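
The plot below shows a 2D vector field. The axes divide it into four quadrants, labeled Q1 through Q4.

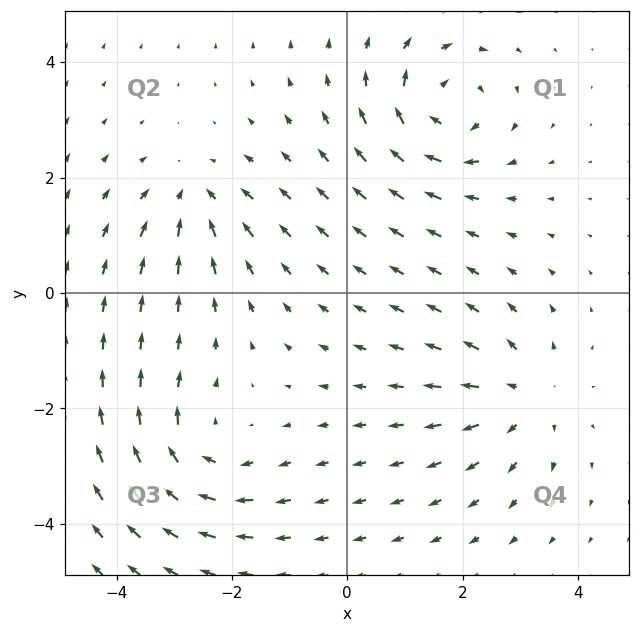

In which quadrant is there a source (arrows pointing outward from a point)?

The source sits at approximately (3.1, -1.8), which lies in quadrant Q4. The divergence there is about +4, positive as expected for a source.

Q4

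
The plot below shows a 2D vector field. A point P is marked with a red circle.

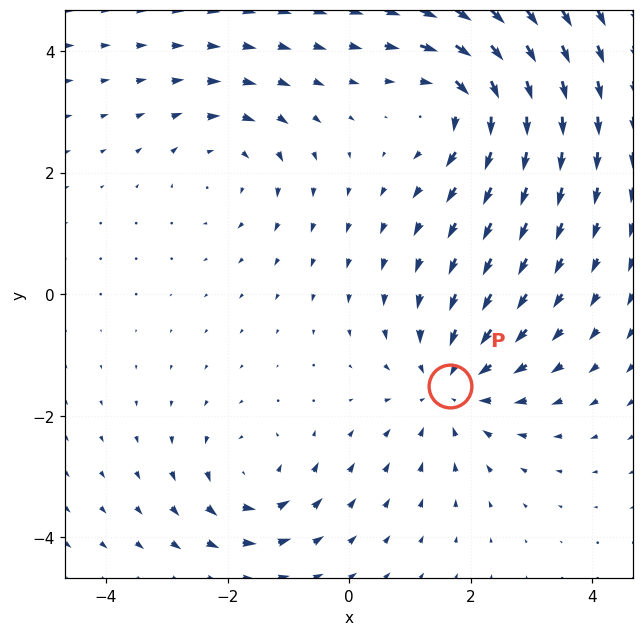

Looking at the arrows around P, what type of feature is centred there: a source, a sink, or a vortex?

At P (1.7, -1.5) the arrows converge inward. Divergence about -4, curl ≈0 — negative divergence with near-zero curl is a sink.

sink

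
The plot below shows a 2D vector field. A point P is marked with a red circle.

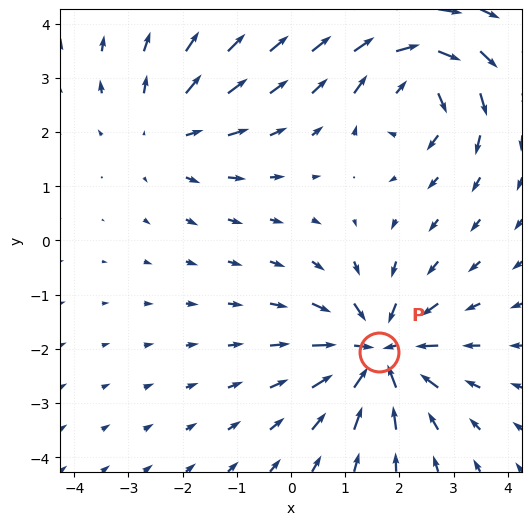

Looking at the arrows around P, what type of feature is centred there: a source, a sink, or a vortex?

At P (1.6, -2.1) the arrows converge inward. Divergence about -5, curl ≈0 — negative divergence with near-zero curl is a sink.

sink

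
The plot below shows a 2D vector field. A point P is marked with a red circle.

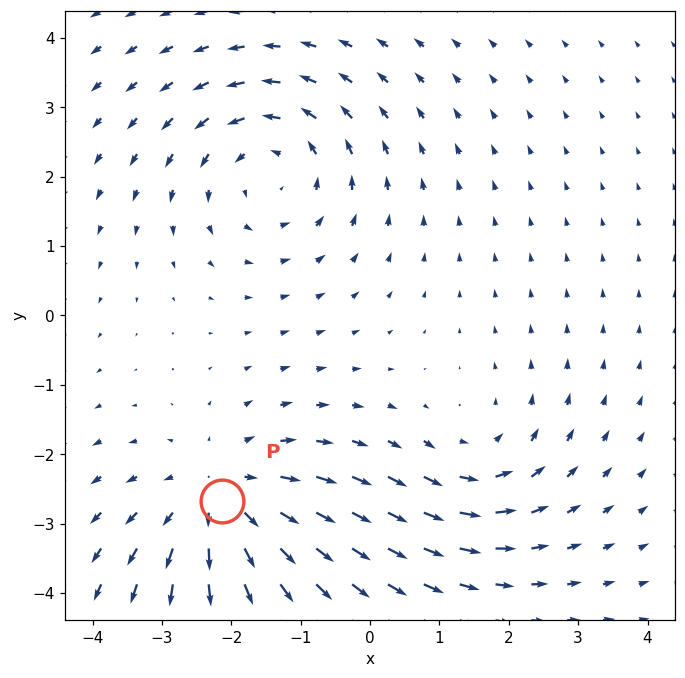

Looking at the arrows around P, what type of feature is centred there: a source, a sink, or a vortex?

At P (-2.1, -2.7) the arrows spread outward. Divergence about +4, curl ≈0 — positive divergence with near-zero curl is a source.

source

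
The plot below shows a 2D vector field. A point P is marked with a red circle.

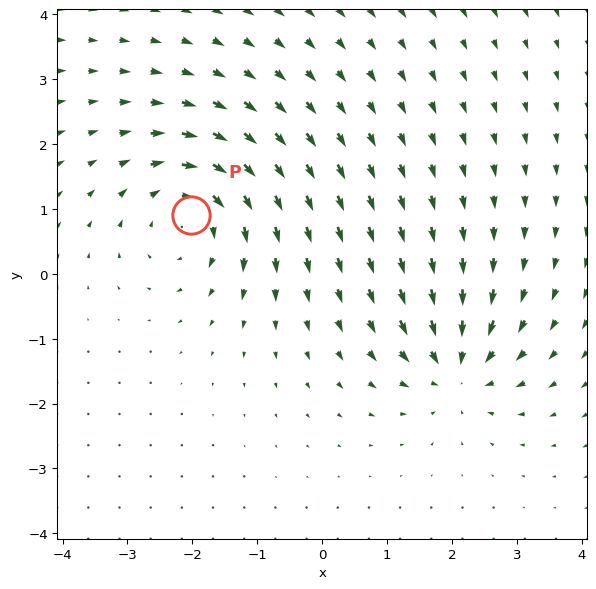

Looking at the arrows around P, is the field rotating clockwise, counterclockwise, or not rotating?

Near P at (-2.0, 0.9) the arrows circulate clockwise. The curl (z-component) there is about -5; negative curl means clockwise rotation.

clockwise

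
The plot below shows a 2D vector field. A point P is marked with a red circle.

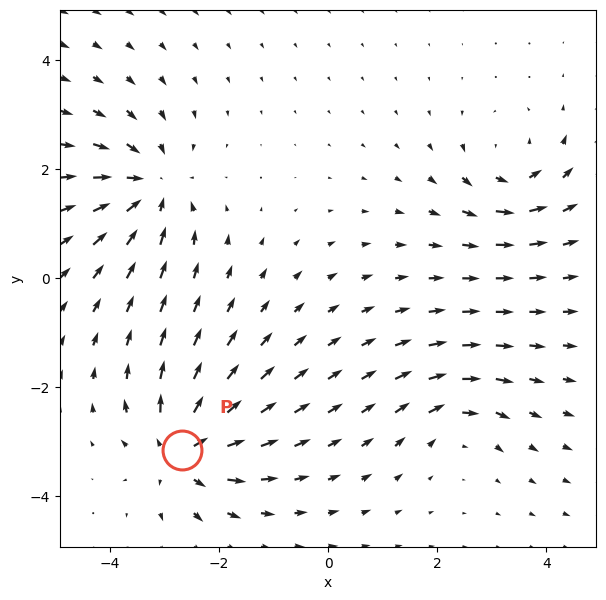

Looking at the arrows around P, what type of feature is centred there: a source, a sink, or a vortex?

At P (-2.7, -3.2) the arrows spread outward. Divergence about +6, curl ≈0 — positive divergence with near-zero curl is a source.

source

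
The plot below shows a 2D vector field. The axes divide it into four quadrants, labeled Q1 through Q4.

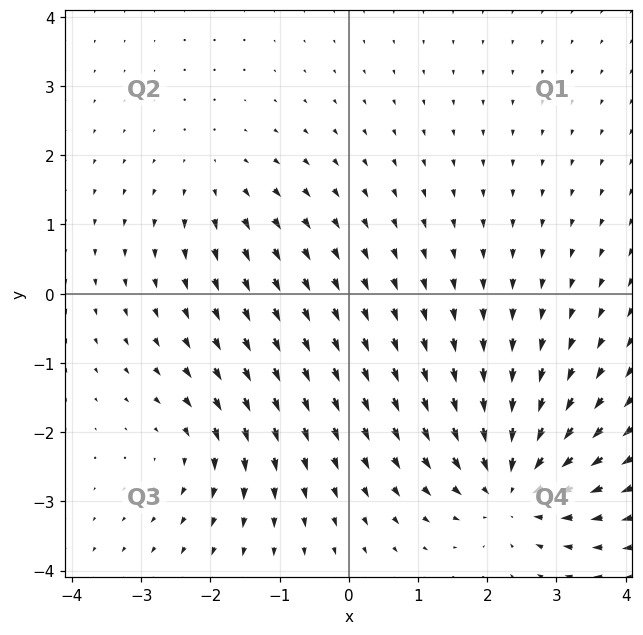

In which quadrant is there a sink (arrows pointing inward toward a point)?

Q4

The sink sits at approximately (2.4, -2.8), which lies in quadrant Q4. The divergence there is about -6, negative as expected for a sink.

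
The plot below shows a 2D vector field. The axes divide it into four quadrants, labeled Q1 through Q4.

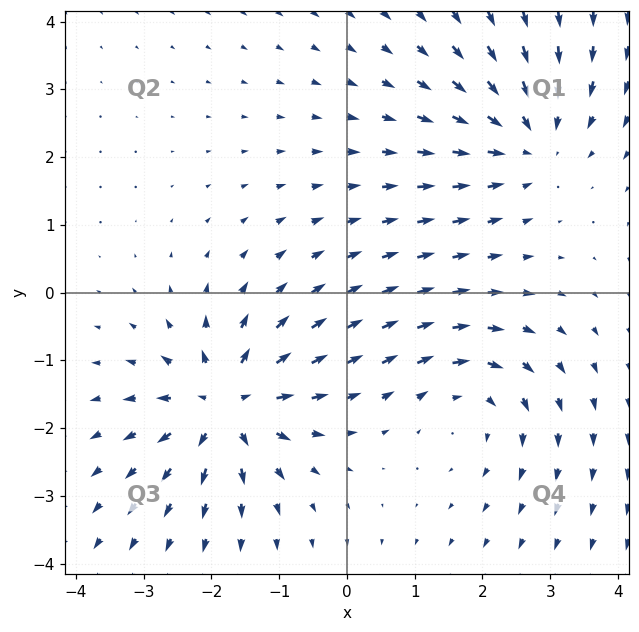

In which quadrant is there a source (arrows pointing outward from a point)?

Q3

The source sits at approximately (-1.8, -1.7), which lies in quadrant Q3. The divergence there is about +5, positive as expected for a source.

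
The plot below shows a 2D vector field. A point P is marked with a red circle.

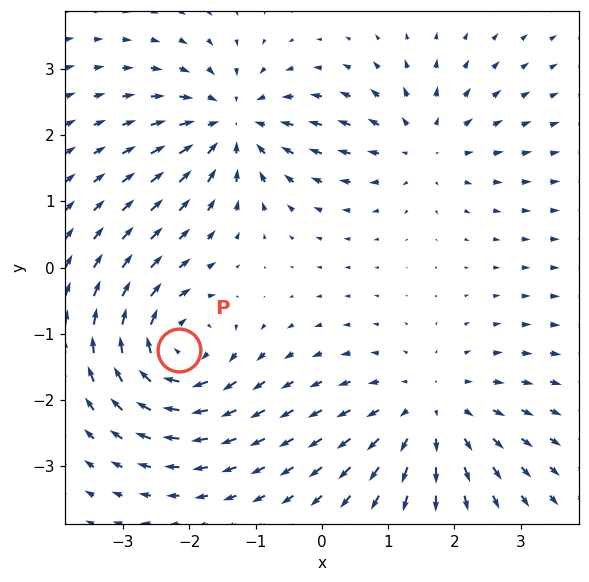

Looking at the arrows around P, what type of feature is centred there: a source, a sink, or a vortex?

At P (-2.2, -1.2) the arrows circulate clockwise. Divergence ≈0, curl about -7 — near-zero divergence with nonzero curl is a vortex.

vortex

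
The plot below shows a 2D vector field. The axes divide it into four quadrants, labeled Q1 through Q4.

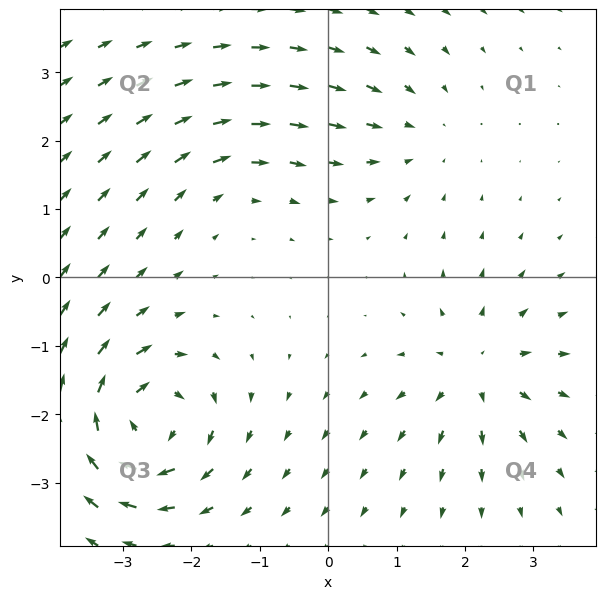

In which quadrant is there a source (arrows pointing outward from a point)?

The source sits at approximately (2.2, -1.4), which lies in quadrant Q4. The divergence there is about +4, positive as expected for a source.

Q4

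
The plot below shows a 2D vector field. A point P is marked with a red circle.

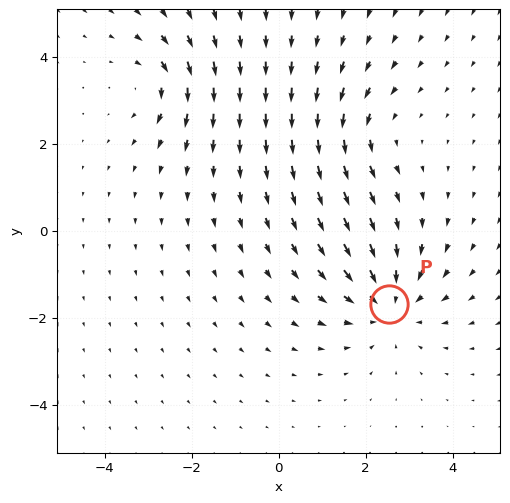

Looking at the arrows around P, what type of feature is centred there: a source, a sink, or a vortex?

At P (2.5, -1.7) the arrows converge inward. Divergence about -4, curl ≈0 — negative divergence with near-zero curl is a sink.

sink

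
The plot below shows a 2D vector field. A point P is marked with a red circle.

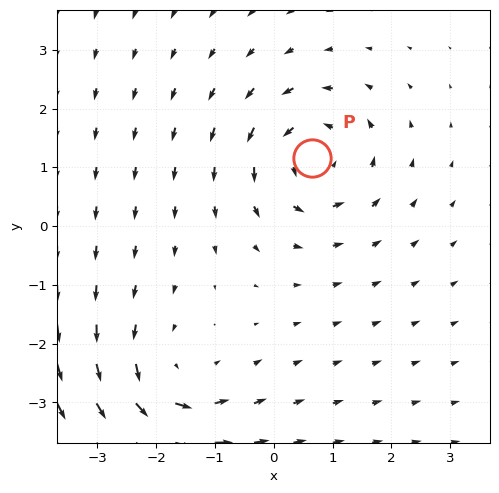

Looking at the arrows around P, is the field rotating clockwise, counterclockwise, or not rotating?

Near P at (0.7, 1.2) the arrows circulate counterclockwise. The curl (z-component) there is about +3; positive curl means counterclockwise rotation.

counterclockwise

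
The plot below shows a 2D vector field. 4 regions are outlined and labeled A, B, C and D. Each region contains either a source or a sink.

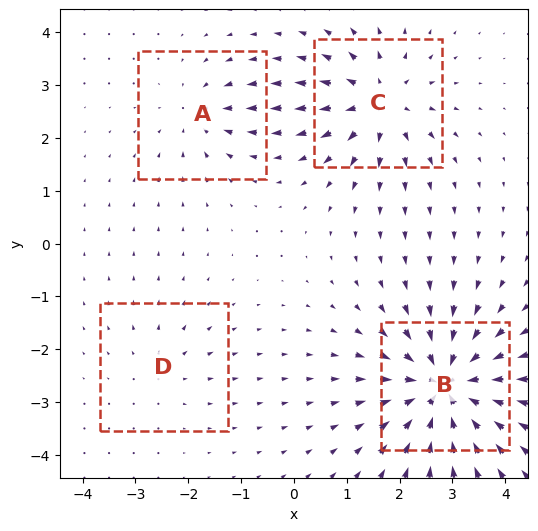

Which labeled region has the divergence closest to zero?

D

Divergence at each region's feature centre — A: about -4, B: about -9, C: about +6, D: about +3. Region D is closest to zero.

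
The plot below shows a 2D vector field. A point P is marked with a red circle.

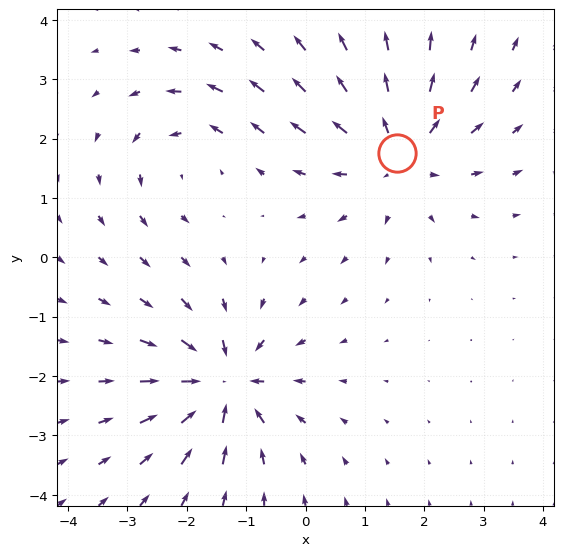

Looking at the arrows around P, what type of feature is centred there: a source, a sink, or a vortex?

At P (1.5, 1.8) the arrows spread outward. Divergence about +4, curl ≈0 — positive divergence with near-zero curl is a source.

source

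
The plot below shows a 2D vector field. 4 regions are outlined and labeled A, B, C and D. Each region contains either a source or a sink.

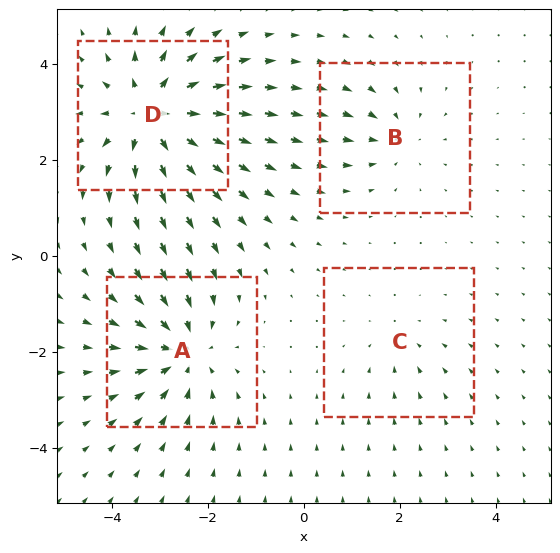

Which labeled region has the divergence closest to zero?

C

Divergence at each region's feature centre — A: about -5, B: about -3, C: about -2, D: about +7. Region C is closest to zero.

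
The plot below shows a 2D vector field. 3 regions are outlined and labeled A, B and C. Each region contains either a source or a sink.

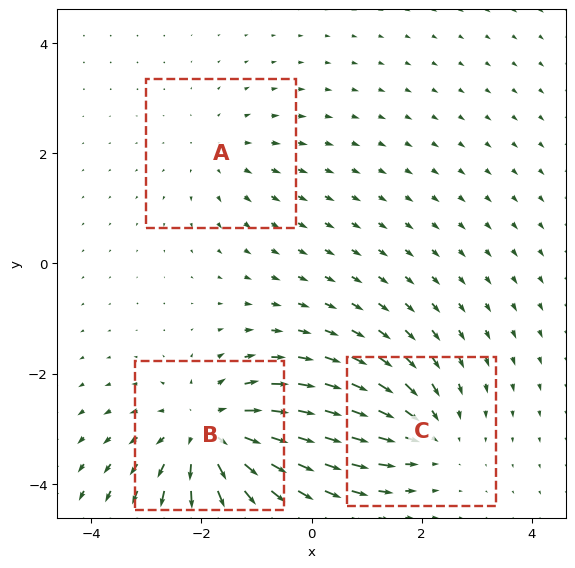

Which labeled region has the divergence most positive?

Divergence at each region's feature centre — A: about +2, B: about +5, C: about -3. Region B is most positive.

B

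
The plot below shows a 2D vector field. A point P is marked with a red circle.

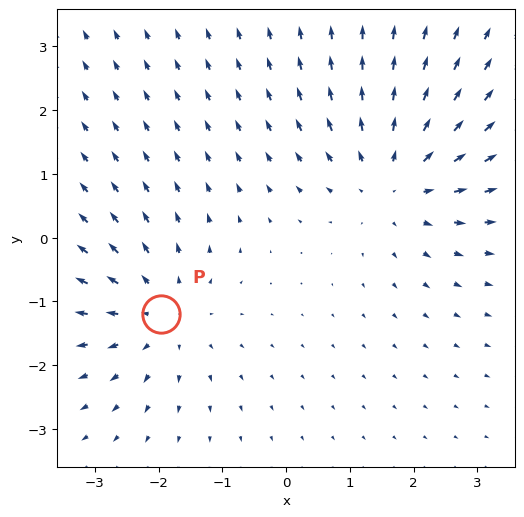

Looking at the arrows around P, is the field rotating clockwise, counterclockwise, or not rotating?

Near P at (-2.0, -1.2) the arrows show no circulation. The curl there is ≈0.

not rotating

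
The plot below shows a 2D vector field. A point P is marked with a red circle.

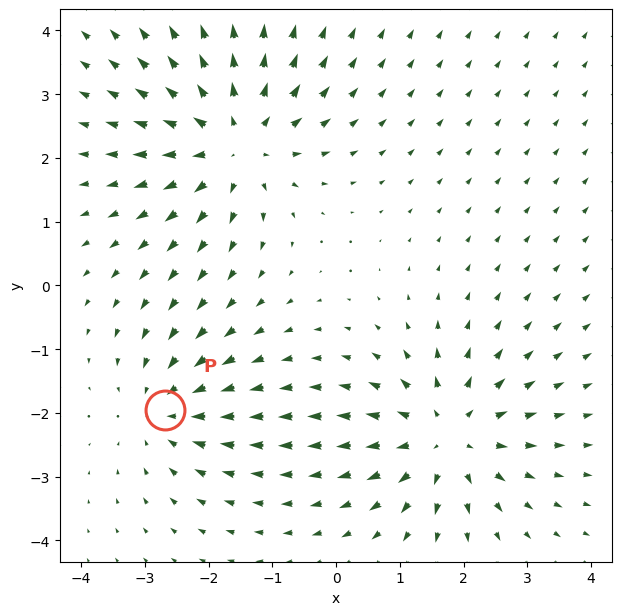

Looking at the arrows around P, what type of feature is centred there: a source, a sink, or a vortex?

At P (-2.7, -1.9) the arrows converge inward. Divergence about -3, curl ≈0 — negative divergence with near-zero curl is a sink.

sink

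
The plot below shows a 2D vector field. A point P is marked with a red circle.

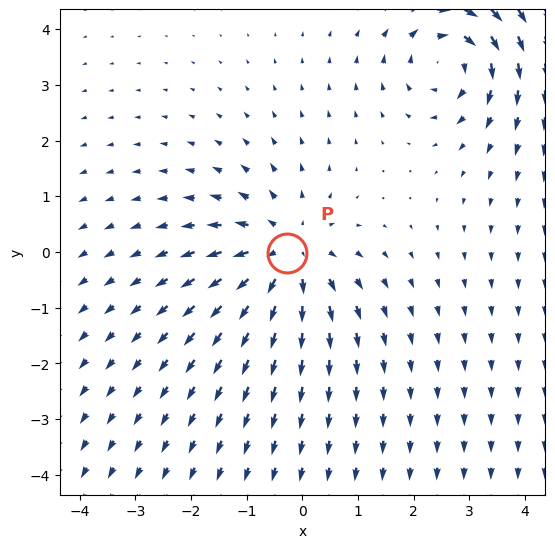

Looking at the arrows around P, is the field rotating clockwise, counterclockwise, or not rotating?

not rotating

Near P at (-0.3, -0.0) the arrows show no circulation. The curl there is ≈0.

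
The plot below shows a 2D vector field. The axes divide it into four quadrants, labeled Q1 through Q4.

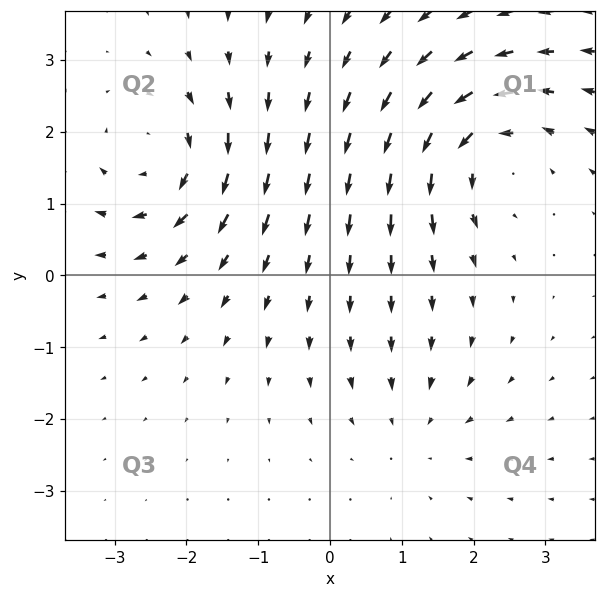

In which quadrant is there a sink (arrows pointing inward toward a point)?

Q4

The sink sits at approximately (1.2, -2.1), which lies in quadrant Q4. The divergence there is about -3, negative as expected for a sink.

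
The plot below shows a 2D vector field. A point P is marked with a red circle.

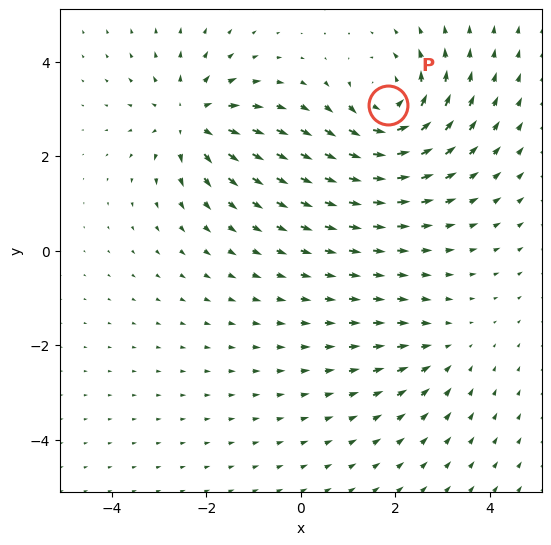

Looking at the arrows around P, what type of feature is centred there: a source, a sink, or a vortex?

vortex

At P (1.8, 3.1) the arrows circulate counterclockwise. Divergence ≈0, curl about +6 — near-zero divergence with nonzero curl is a vortex.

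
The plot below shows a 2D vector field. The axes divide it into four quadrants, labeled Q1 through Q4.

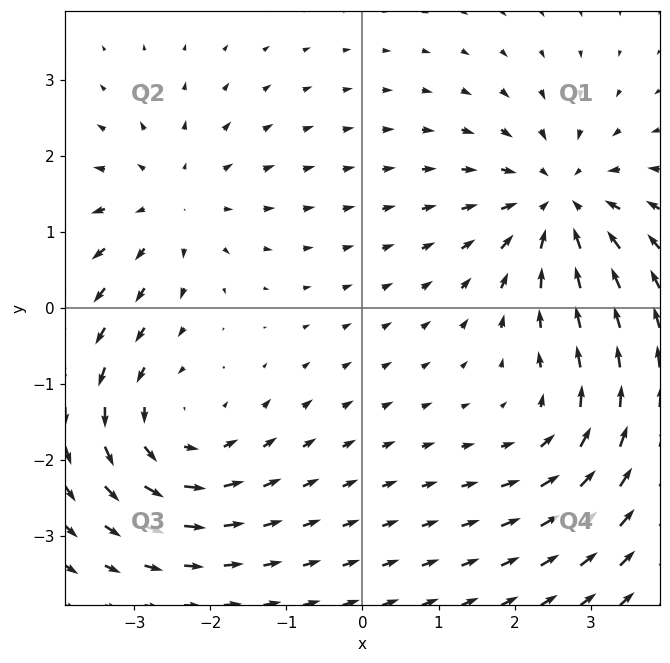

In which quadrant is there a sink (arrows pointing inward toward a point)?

Q1

The sink sits at approximately (2.6, 1.4), which lies in quadrant Q1. The divergence there is about -5, negative as expected for a sink.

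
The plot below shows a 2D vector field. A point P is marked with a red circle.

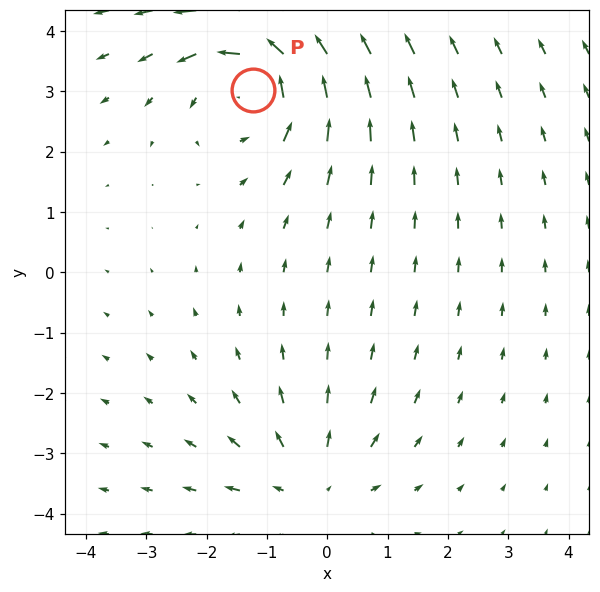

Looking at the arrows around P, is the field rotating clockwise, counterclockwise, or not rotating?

counterclockwise

Near P at (-1.2, 3.0) the arrows circulate counterclockwise. The curl (z-component) there is about +4; positive curl means counterclockwise rotation.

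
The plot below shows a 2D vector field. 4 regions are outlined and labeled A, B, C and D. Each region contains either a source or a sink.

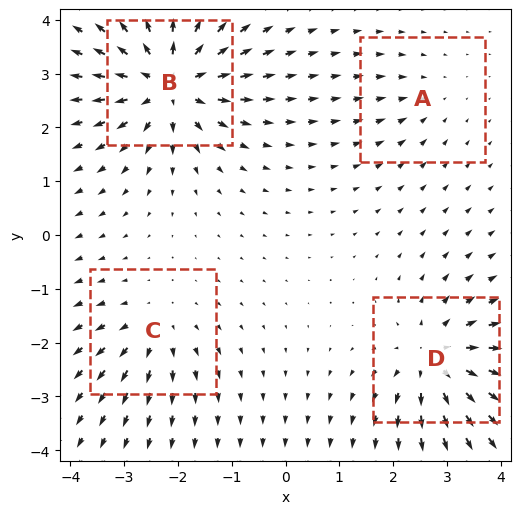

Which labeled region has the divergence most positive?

B

Divergence at each region's feature centre — A: about -2, B: about +8, C: about +4, D: about +6. Region B is most positive.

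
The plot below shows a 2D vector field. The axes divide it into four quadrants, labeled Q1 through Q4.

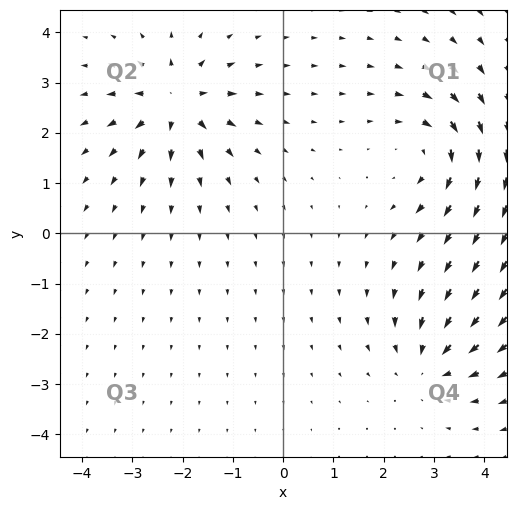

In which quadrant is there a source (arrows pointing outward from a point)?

Q2

The source sits at approximately (-2.1, 2.6), which lies in quadrant Q2. The divergence there is about +6, positive as expected for a source.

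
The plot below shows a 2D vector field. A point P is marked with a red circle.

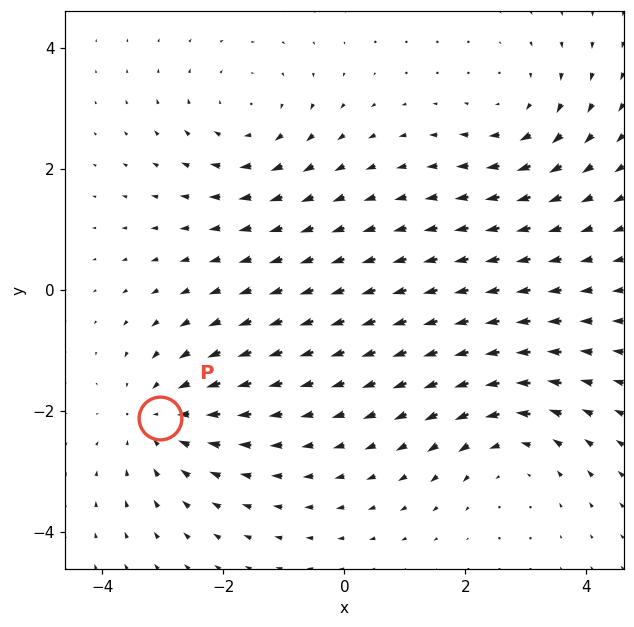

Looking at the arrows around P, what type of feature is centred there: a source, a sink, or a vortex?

sink

At P (-3.0, -2.1) the arrows converge inward. Divergence about -4, curl ≈0 — negative divergence with near-zero curl is a sink.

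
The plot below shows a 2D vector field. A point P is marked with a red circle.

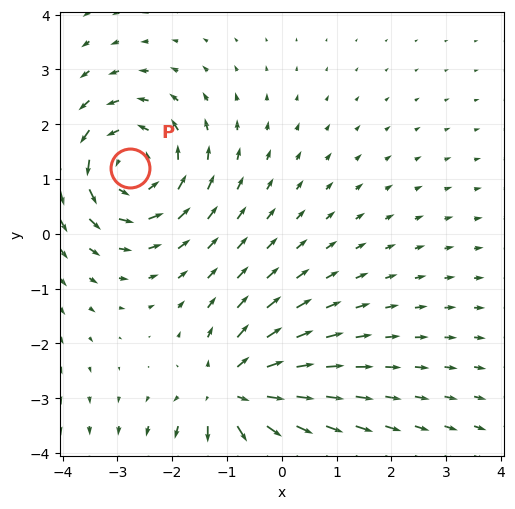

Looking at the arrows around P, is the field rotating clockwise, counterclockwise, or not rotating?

counterclockwise

Near P at (-2.8, 1.2) the arrows circulate counterclockwise. The curl (z-component) there is about +3; positive curl means counterclockwise rotation.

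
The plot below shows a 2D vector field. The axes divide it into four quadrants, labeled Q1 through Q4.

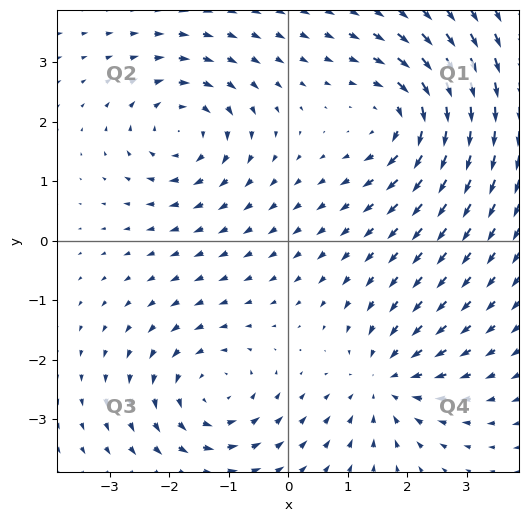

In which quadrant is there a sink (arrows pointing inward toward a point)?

Q4

The sink sits at approximately (1.6, -2.4), which lies in quadrant Q4. The divergence there is about -4, negative as expected for a sink.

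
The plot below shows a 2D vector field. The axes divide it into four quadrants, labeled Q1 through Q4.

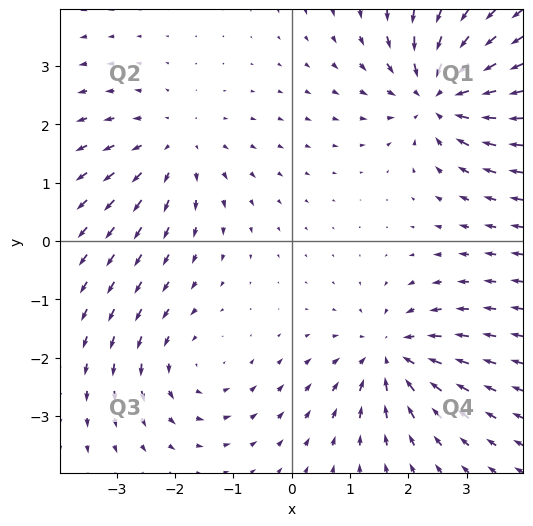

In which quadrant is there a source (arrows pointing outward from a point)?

The source sits at approximately (-2.0, 1.6), which lies in quadrant Q2. The divergence there is about +3, positive as expected for a source.

Q2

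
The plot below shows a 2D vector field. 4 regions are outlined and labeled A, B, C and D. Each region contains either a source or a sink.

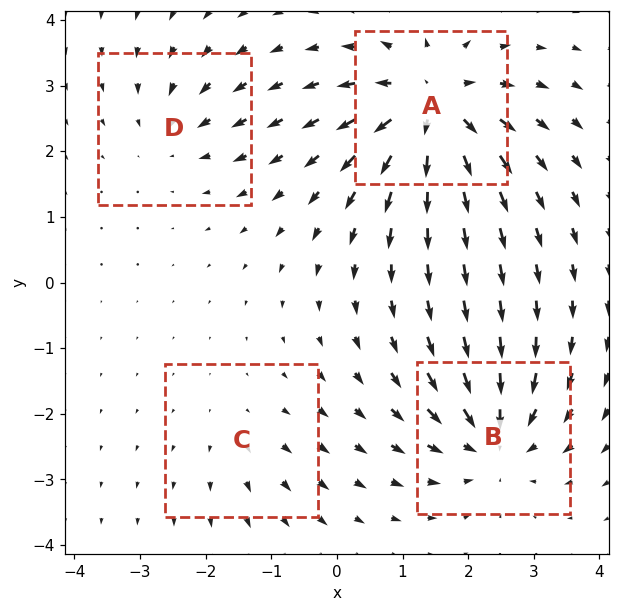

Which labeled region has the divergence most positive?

A

Divergence at each region's feature centre — A: about +8, B: about -6, C: about +2, D: about -3. Region A is most positive.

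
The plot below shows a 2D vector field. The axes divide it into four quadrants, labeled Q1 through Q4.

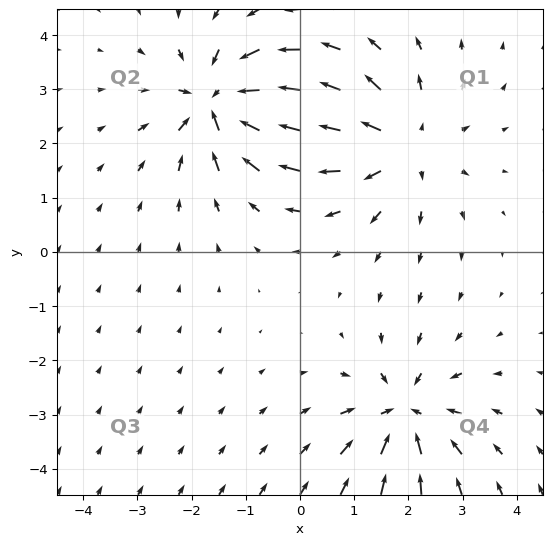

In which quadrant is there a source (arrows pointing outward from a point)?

The source sits at approximately (1.8, 2.0), which lies in quadrant Q1. The divergence there is about +4, positive as expected for a source.

Q1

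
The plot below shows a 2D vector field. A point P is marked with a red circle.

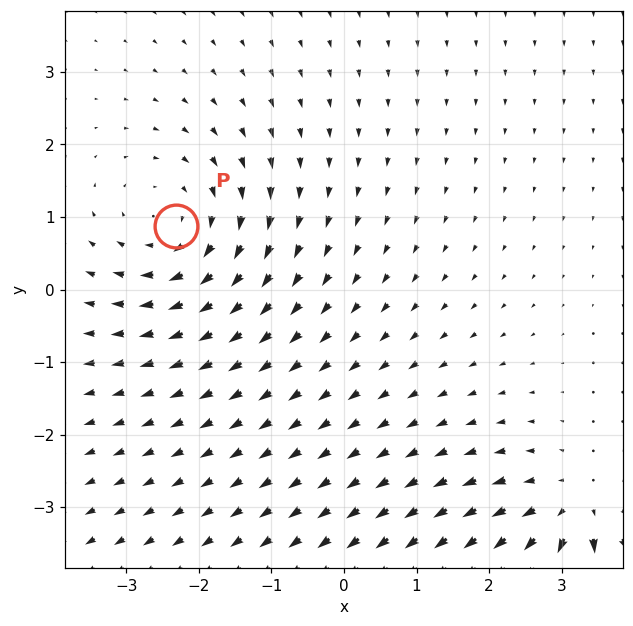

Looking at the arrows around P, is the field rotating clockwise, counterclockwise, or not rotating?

clockwise

Near P at (-2.3, 0.9) the arrows circulate clockwise. The curl (z-component) there is about -3; negative curl means clockwise rotation.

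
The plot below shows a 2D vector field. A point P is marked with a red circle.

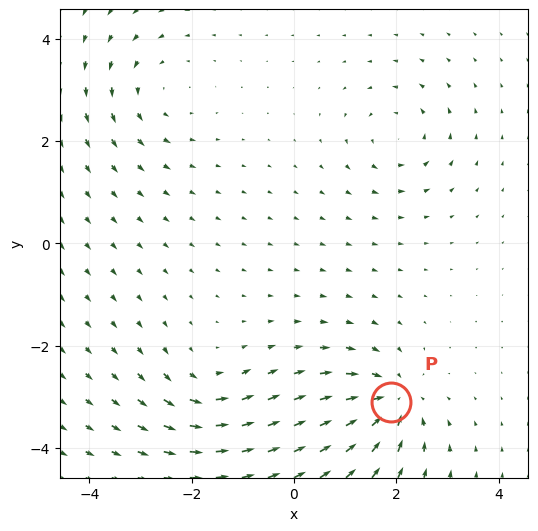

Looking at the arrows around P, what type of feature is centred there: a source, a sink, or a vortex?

sink

At P (1.9, -3.1) the arrows converge inward. Divergence about -6, curl ≈0 — negative divergence with near-zero curl is a sink.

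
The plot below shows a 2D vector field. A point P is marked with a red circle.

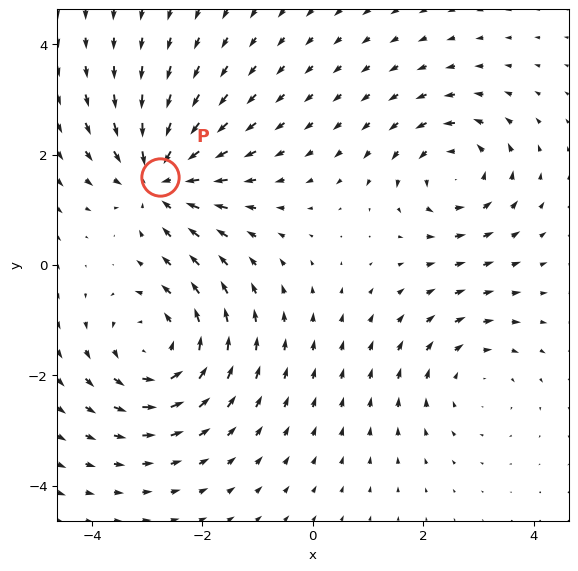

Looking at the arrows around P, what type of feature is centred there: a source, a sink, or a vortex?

At P (-2.8, 1.6) the arrows converge inward. Divergence about -4, curl ≈0 — negative divergence with near-zero curl is a sink.

sink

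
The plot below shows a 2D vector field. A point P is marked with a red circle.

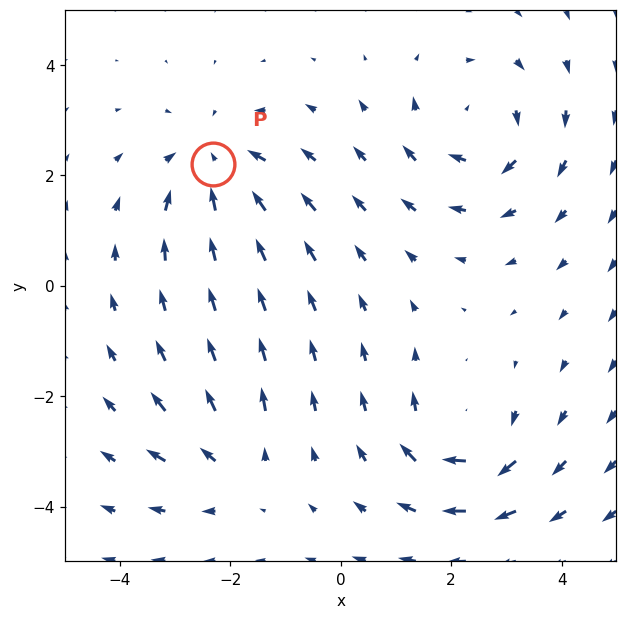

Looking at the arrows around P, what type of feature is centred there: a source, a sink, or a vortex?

At P (-2.3, 2.2) the arrows converge inward. Divergence about -4, curl ≈0 — negative divergence with near-zero curl is a sink.

sink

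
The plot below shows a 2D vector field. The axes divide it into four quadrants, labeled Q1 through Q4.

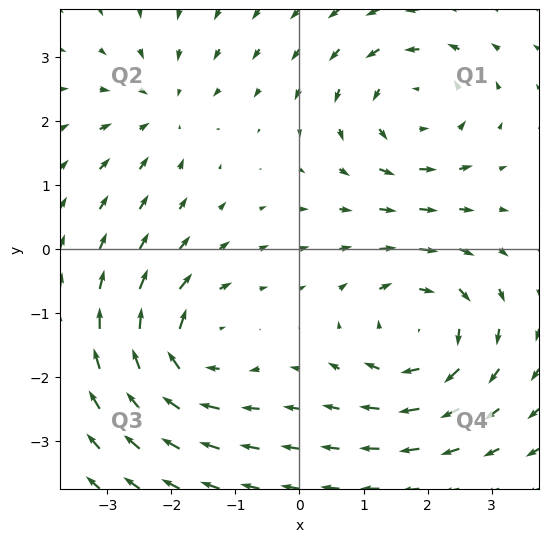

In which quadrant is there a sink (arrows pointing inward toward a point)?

The sink sits at approximately (-2.1, 2.2), which lies in quadrant Q2. The divergence there is about -3, negative as expected for a sink.

Q2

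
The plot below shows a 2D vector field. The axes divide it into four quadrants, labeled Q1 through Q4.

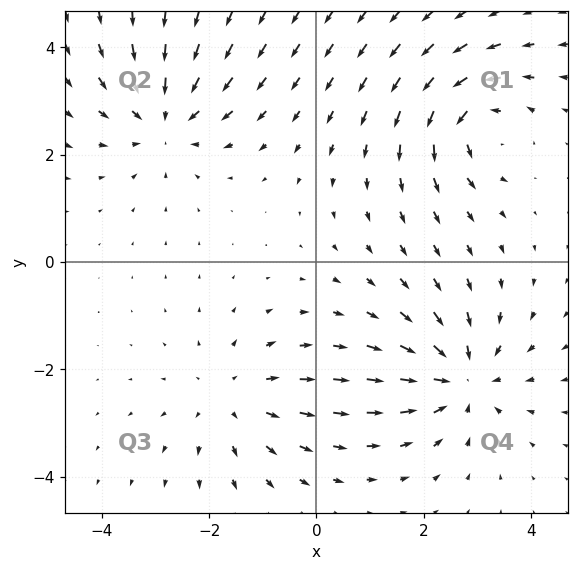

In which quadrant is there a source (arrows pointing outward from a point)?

The source sits at approximately (-1.6, -2.6), which lies in quadrant Q3. The divergence there is about +3, positive as expected for a source.

Q3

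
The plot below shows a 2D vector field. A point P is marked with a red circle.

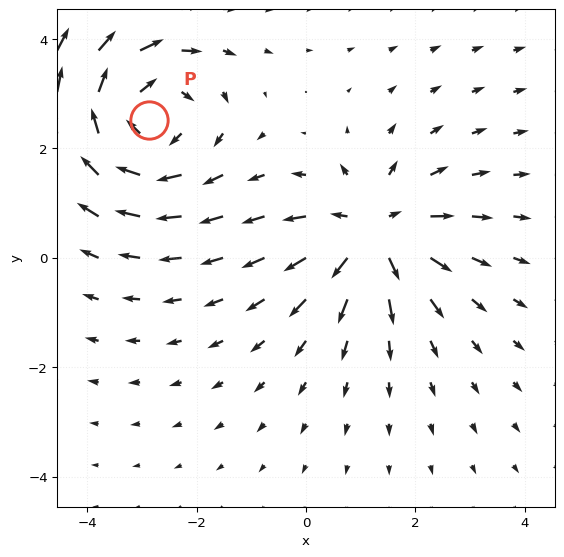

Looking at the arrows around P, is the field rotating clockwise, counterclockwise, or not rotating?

Near P at (-2.9, 2.5) the arrows circulate clockwise. The curl (z-component) there is about -4; negative curl means clockwise rotation.

clockwise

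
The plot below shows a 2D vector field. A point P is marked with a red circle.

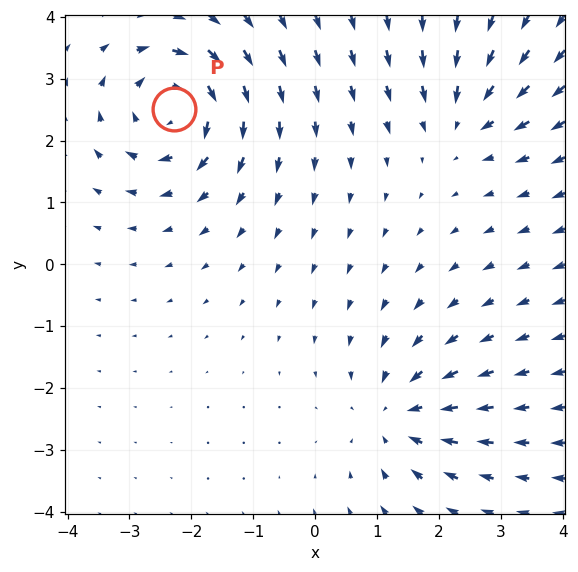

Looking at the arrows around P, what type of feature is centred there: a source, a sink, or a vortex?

At P (-2.3, 2.5) the arrows circulate clockwise. Divergence ≈0, curl about -6 — near-zero divergence with nonzero curl is a vortex.

vortex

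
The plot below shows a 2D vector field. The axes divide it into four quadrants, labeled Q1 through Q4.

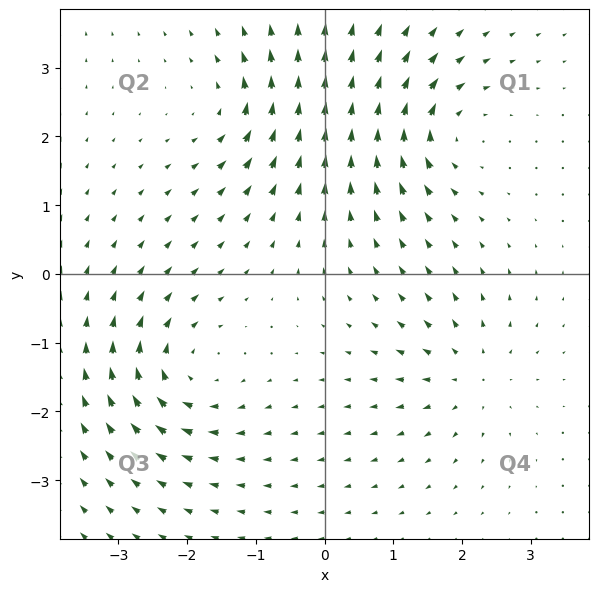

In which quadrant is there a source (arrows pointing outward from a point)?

The source sits at approximately (2.1, -1.5), which lies in quadrant Q4. The divergence there is about +4, positive as expected for a source.

Q4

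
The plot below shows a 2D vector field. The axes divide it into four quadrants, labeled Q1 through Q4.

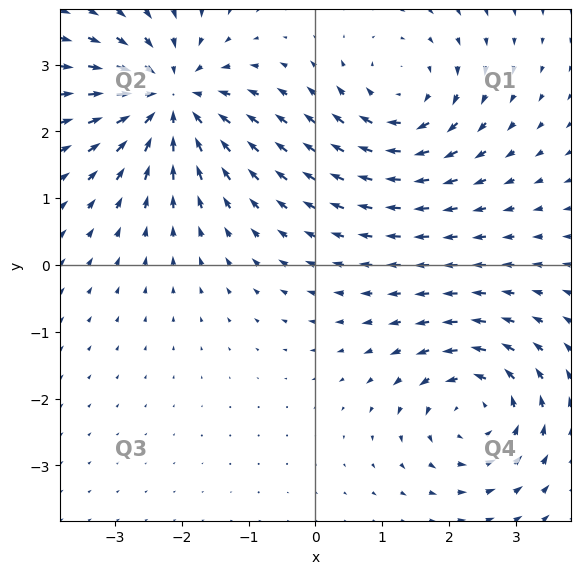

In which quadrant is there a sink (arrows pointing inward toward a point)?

Q2

The sink sits at approximately (-2.2, 2.5), which lies in quadrant Q2. The divergence there is about -6, negative as expected for a sink.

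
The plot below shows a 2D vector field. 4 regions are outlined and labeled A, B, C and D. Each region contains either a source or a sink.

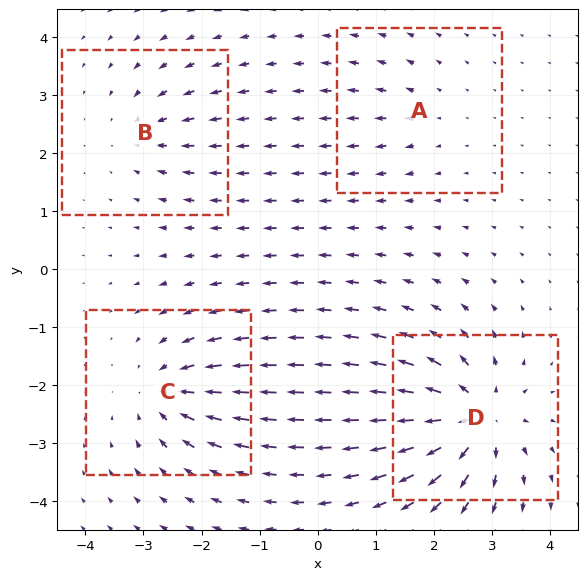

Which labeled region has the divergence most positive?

D

Divergence at each region's feature centre — A: about +3, B: about -4, C: about -6, D: about +8. Region D is most positive.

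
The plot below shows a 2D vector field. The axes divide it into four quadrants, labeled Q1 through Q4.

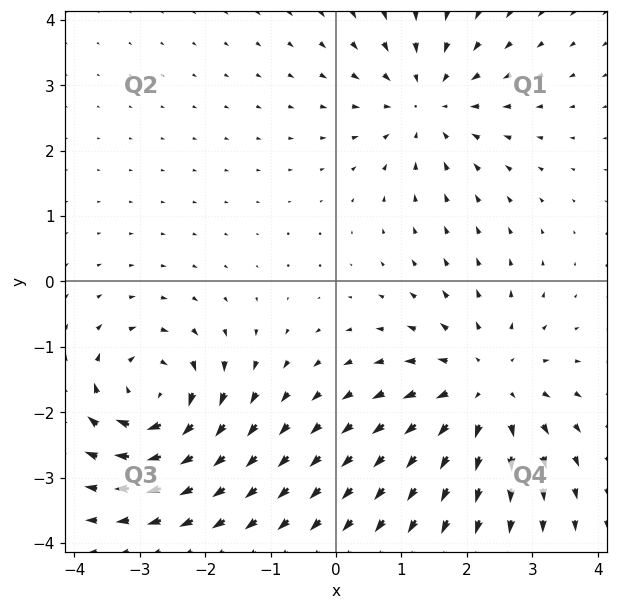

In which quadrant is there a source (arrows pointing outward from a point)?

The source sits at approximately (2.3, -1.6), which lies in quadrant Q4. The divergence there is about +4, positive as expected for a source.

Q4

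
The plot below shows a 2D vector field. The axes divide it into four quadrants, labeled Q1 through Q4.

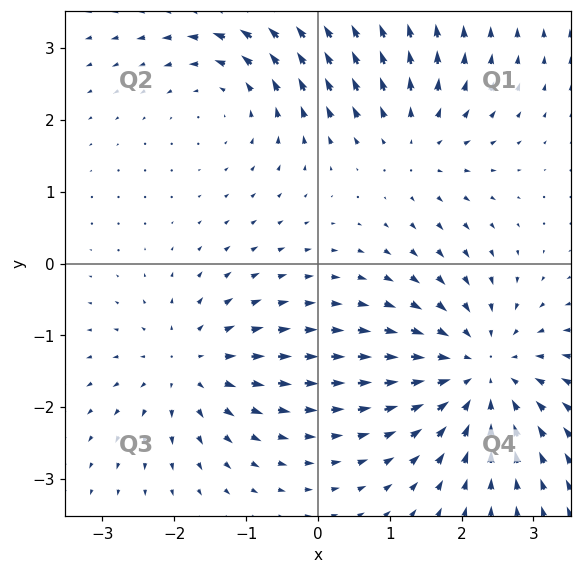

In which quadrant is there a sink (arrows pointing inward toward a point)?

Q4

The sink sits at approximately (2.3, -1.5), which lies in quadrant Q4. The divergence there is about -4, negative as expected for a sink.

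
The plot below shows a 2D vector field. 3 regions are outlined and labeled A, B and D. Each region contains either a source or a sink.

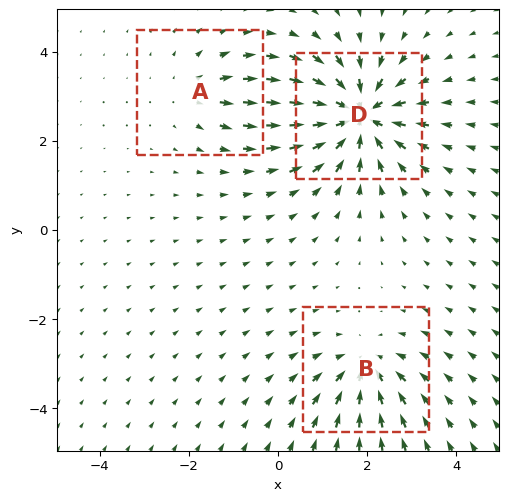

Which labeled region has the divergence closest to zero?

A

Divergence at each region's feature centre — A: about +2, B: about -4, D: about -6. Region A is closest to zero.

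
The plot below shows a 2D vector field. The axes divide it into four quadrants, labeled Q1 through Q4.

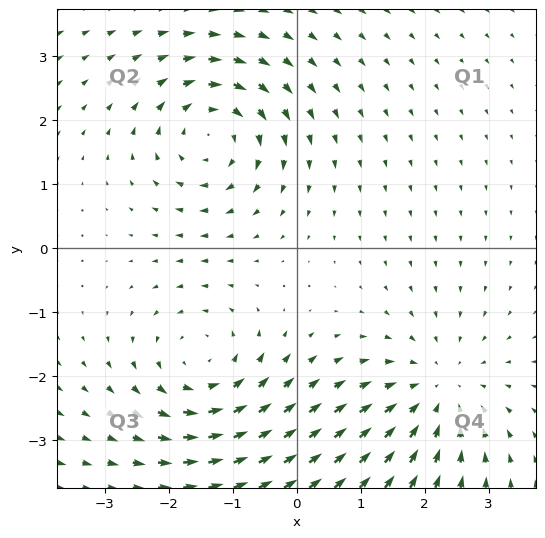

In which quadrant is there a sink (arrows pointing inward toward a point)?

The sink sits at approximately (2.2, -2.2), which lies in quadrant Q4. The divergence there is about -3, negative as expected for a sink.

Q4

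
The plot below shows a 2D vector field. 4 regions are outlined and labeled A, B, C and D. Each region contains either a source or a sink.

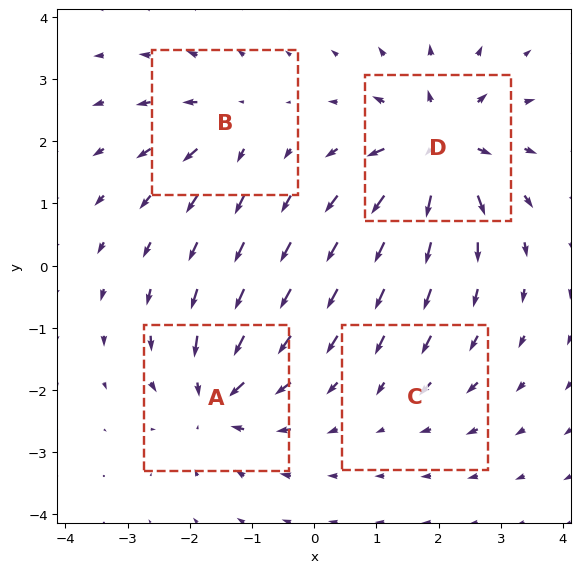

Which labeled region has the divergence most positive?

Divergence at each region's feature centre — A: about -6, B: about +4, C: about -2, D: about +8. Region D is most positive.

D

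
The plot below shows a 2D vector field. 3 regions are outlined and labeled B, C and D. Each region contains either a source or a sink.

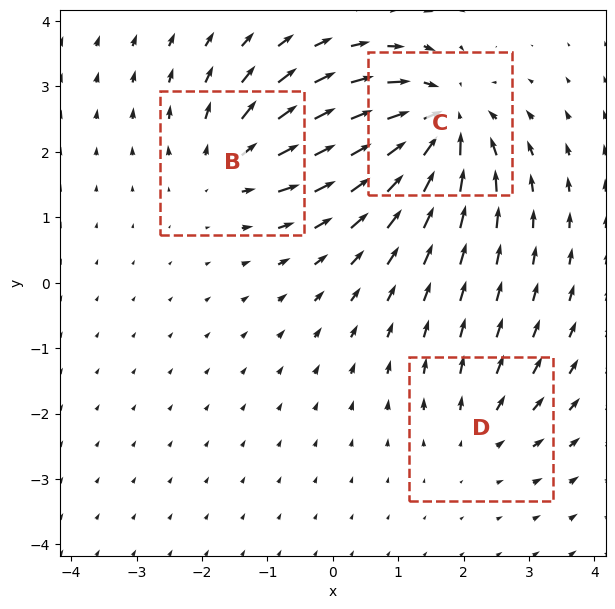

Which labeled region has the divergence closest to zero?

D

Divergence at each region's feature centre — B: about +4, C: about -6, D: about +2. Region D is closest to zero.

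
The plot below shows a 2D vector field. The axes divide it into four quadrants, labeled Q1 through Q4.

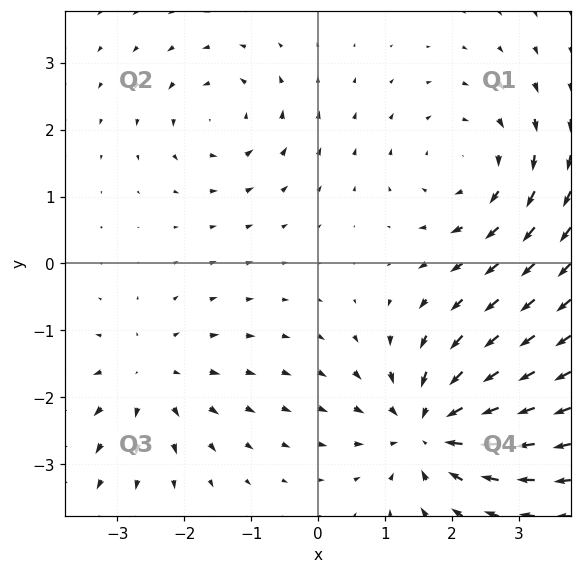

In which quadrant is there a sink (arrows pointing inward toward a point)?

The sink sits at approximately (1.7, -2.5), which lies in quadrant Q4. The divergence there is about -6, negative as expected for a sink.

Q4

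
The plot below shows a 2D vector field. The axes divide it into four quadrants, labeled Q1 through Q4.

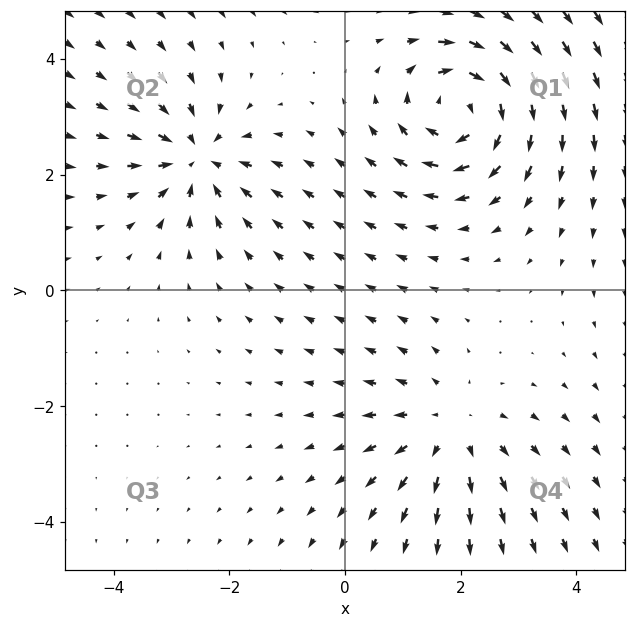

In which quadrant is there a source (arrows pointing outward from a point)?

The source sits at approximately (1.8, -2.4), which lies in quadrant Q4. The divergence there is about +3, positive as expected for a source.

Q4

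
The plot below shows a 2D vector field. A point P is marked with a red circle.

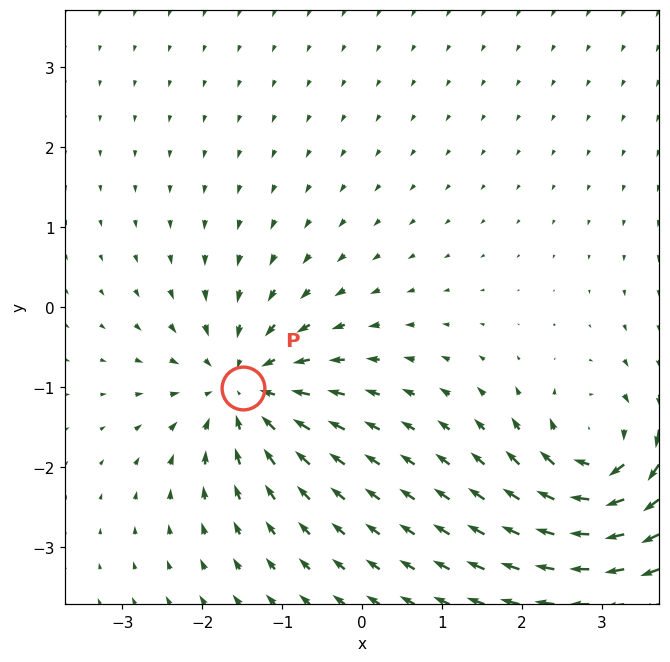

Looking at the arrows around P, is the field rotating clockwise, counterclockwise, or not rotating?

Near P at (-1.5, -1.0) the arrows show no circulation. The curl there is ≈0.

not rotating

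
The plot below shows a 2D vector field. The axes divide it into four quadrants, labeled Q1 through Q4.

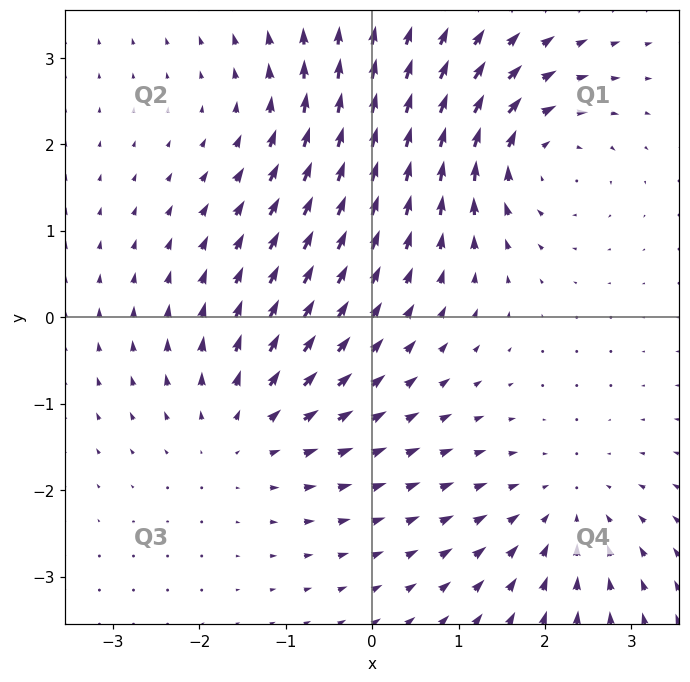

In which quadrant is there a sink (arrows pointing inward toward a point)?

Q4

The sink sits at approximately (2.2, -2.2), which lies in quadrant Q4. The divergence there is about -3, negative as expected for a sink.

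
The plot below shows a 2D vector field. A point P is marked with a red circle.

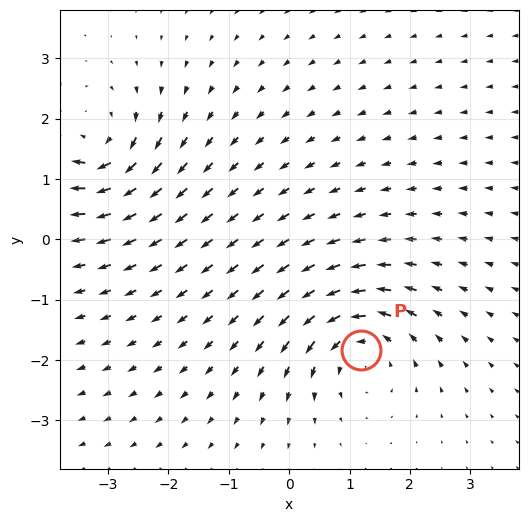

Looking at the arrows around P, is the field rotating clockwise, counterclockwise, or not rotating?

Near P at (1.2, -1.8) the arrows circulate counterclockwise. The curl (z-component) there is about +4; positive curl means counterclockwise rotation.

counterclockwise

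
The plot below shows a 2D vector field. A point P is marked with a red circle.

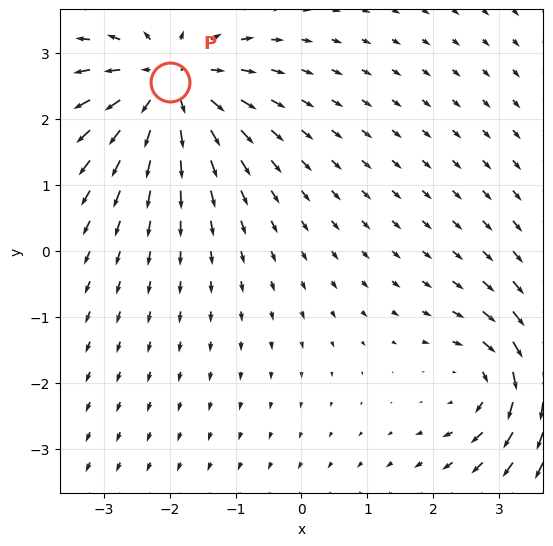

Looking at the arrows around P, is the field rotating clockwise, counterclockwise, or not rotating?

not rotating

Near P at (-2.0, 2.6) the arrows show no circulation. The curl there is ≈0.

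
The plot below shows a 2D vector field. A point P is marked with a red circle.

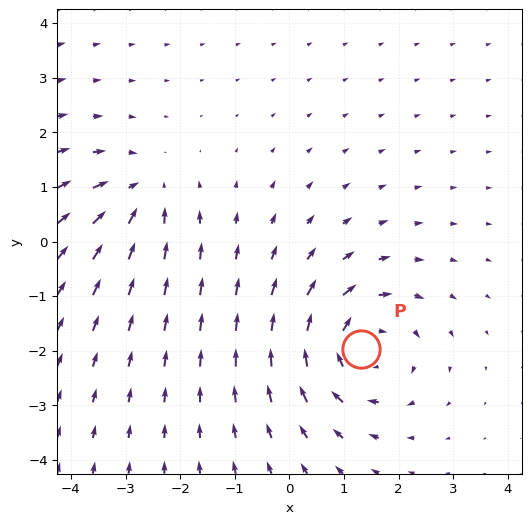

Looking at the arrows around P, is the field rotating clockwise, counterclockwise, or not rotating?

Near P at (1.3, -2.0) the arrows circulate clockwise. The curl (z-component) there is about -4; negative curl means clockwise rotation.

clockwise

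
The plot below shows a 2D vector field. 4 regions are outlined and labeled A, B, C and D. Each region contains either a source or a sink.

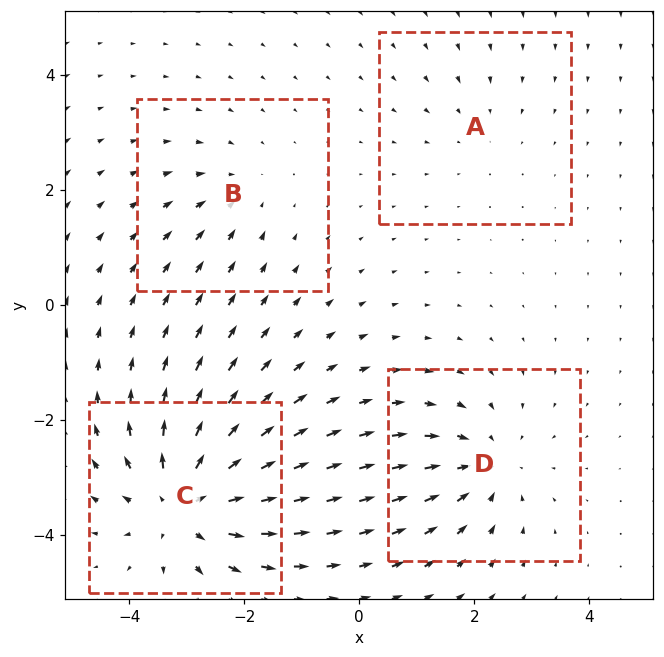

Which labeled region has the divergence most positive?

Divergence at each region's feature centre — A: about -2, B: about -3, C: about +7, D: about -4. Region C is most positive.

C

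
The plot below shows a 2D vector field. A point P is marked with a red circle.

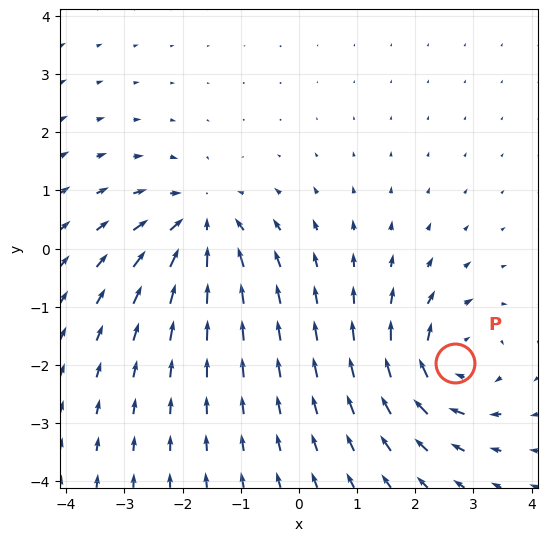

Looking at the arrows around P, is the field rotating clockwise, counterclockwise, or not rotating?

clockwise

Near P at (2.7, -2.0) the arrows circulate clockwise. The curl (z-component) there is about -5; negative curl means clockwise rotation.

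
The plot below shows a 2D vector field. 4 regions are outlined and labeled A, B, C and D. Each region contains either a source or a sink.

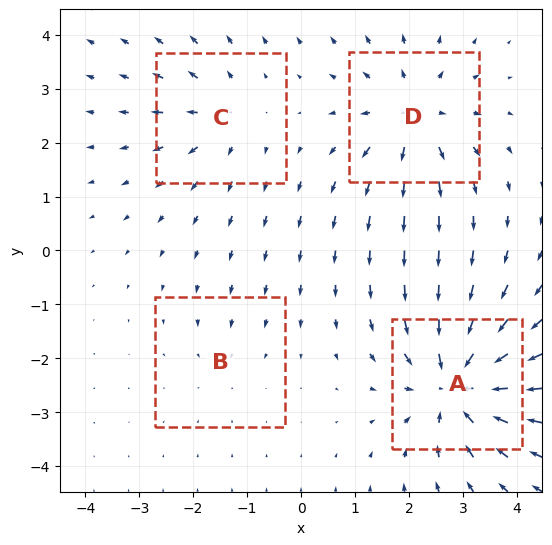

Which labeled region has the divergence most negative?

Divergence at each region's feature centre — A: about -7, B: about -2, C: about +4, D: about +5. Region A is most negative.

A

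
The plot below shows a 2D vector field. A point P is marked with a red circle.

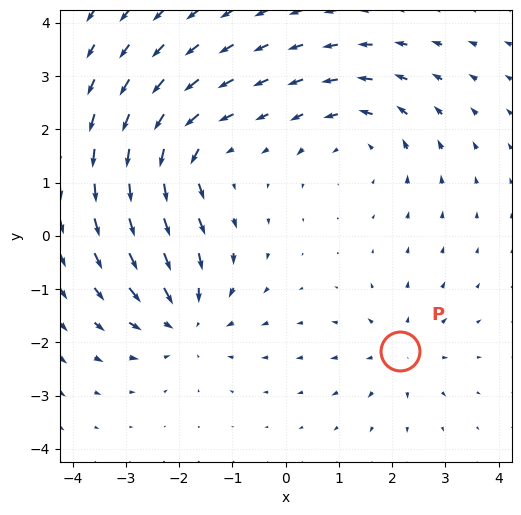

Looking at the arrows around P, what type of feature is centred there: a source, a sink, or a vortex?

At P (2.1, -2.2) the arrows spread outward. Divergence about +3, curl ≈0 — positive divergence with near-zero curl is a source.

source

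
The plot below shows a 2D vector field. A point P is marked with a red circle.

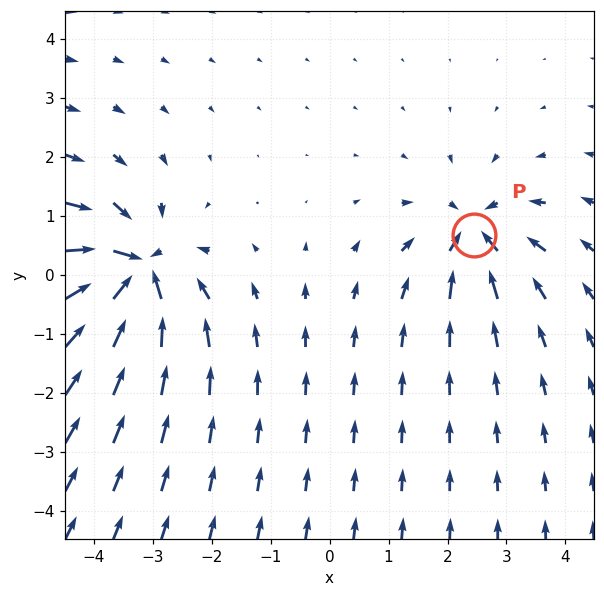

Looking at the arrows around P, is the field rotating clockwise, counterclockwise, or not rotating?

not rotating

Near P at (2.5, 0.7) the arrows show no circulation. The curl there is ≈0.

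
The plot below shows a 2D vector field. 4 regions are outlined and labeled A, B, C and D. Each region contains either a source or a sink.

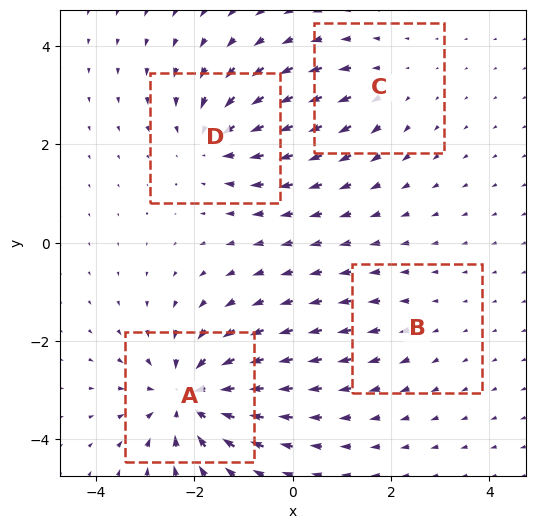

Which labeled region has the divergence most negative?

Divergence at each region's feature centre — A: about -7, B: about +2, C: about +3, D: about -5. Region A is most negative.

A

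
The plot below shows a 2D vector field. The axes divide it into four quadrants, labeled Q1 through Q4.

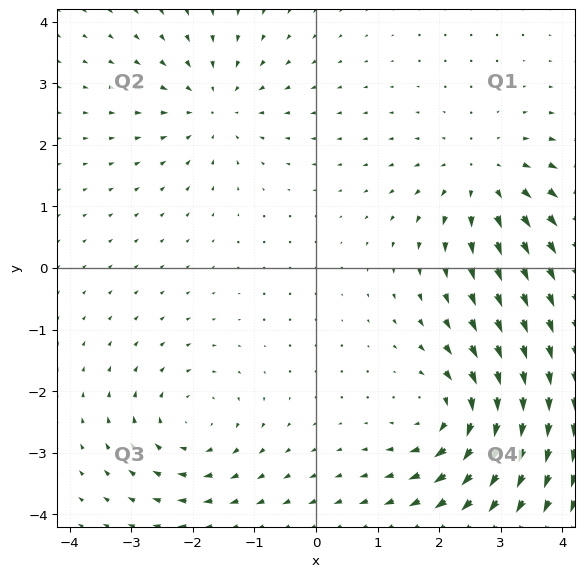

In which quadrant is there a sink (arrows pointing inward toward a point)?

The sink sits at approximately (-1.6, 2.6), which lies in quadrant Q2. The divergence there is about -4, negative as expected for a sink.

Q2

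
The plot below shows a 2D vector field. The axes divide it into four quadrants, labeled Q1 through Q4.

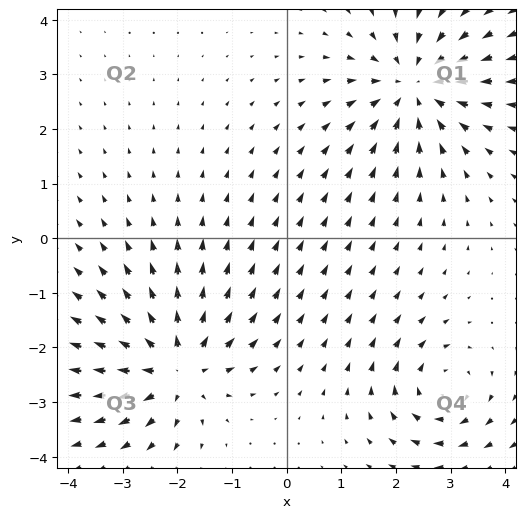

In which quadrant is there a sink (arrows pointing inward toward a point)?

The sink sits at approximately (2.3, 2.8), which lies in quadrant Q1. The divergence there is about -4, negative as expected for a sink.

Q1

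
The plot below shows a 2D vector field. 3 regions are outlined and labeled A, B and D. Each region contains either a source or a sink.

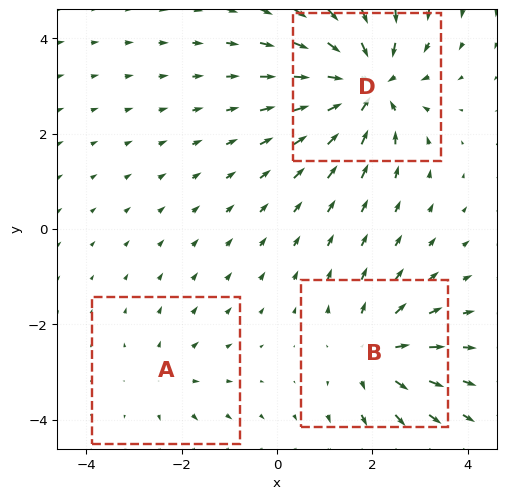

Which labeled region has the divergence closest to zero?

Divergence at each region's feature centre — A: about +2, B: about +3, D: about -5. Region A is closest to zero.

A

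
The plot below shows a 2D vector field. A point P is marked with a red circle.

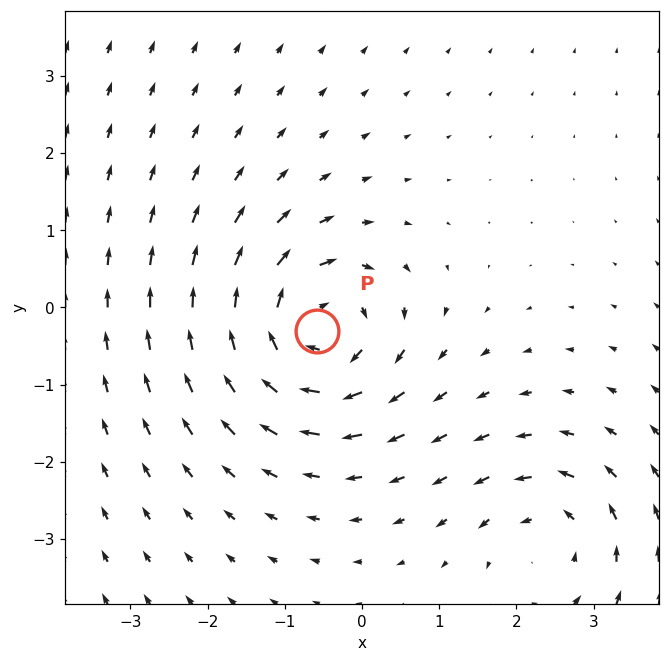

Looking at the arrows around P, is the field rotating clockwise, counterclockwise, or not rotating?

Near P at (-0.6, -0.3) the arrows circulate clockwise. The curl (z-component) there is about -5; negative curl means clockwise rotation.

clockwise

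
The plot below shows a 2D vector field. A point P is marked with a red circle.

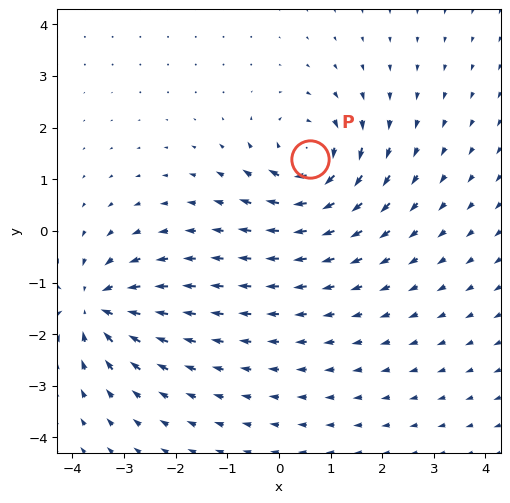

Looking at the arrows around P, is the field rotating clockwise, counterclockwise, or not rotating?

Near P at (0.6, 1.4) the arrows circulate clockwise. The curl (z-component) there is about -5; negative curl means clockwise rotation.

clockwise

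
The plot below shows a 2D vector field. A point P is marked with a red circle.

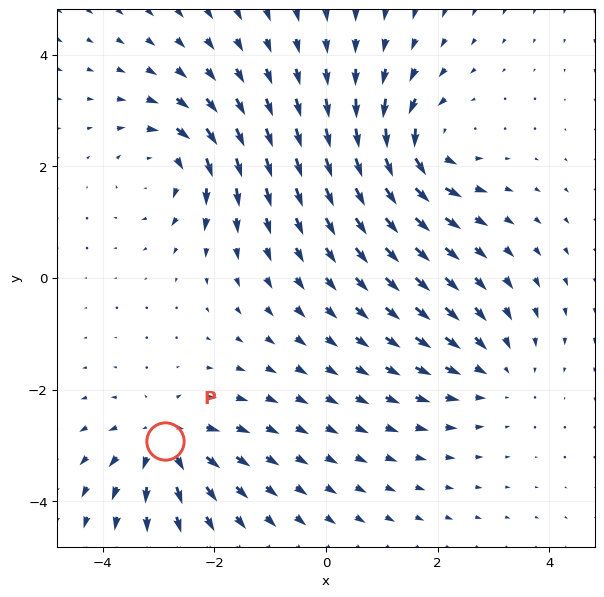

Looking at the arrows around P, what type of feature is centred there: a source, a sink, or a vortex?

At P (-2.9, -2.9) the arrows spread outward. Divergence about +5, curl ≈0 — positive divergence with near-zero curl is a source.

source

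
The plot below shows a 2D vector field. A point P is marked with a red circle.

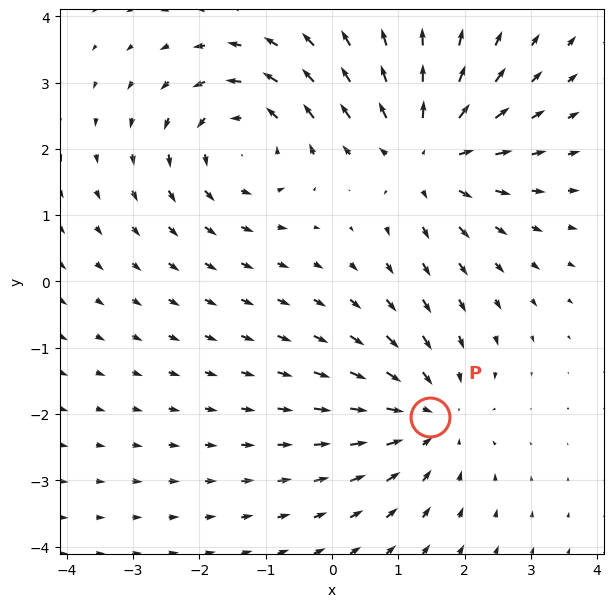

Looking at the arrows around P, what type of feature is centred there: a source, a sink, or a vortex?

sink

At P (1.5, -2.0) the arrows converge inward. Divergence about -4, curl ≈0 — negative divergence with near-zero curl is a sink.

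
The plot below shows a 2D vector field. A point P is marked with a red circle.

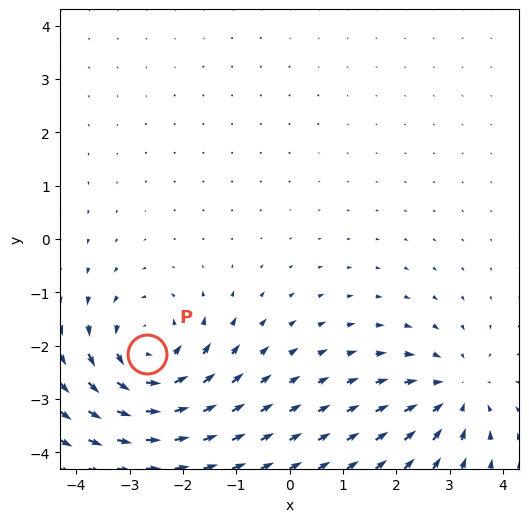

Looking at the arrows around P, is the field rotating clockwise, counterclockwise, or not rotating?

Near P at (-2.7, -2.2) the arrows circulate counterclockwise. The curl (z-component) there is about +5; positive curl means counterclockwise rotation.

counterclockwise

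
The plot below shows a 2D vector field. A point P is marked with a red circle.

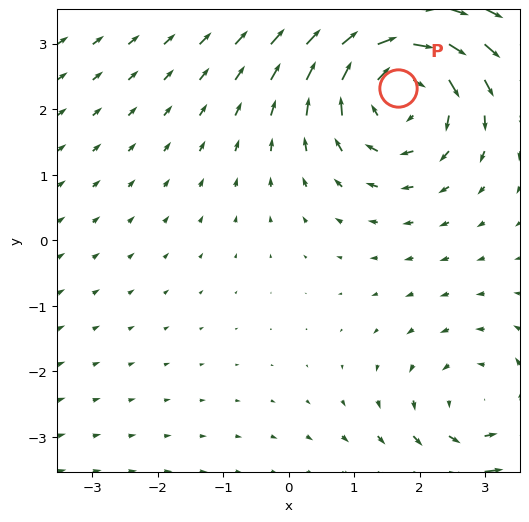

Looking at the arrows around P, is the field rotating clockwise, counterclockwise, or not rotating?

Near P at (1.7, 2.3) the arrows circulate clockwise. The curl (z-component) there is about -4; negative curl means clockwise rotation.

clockwise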